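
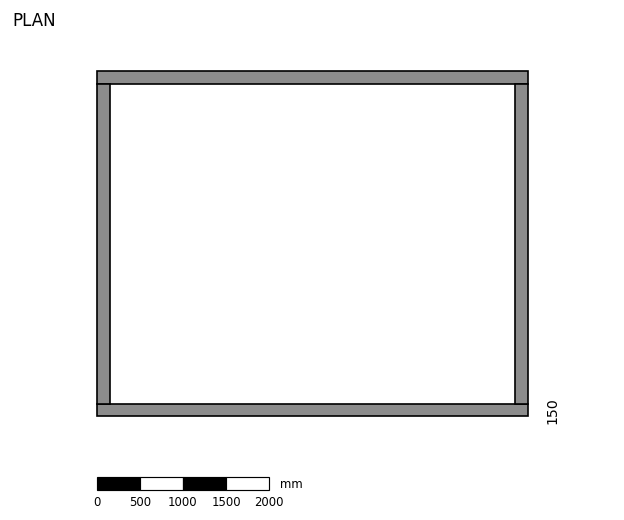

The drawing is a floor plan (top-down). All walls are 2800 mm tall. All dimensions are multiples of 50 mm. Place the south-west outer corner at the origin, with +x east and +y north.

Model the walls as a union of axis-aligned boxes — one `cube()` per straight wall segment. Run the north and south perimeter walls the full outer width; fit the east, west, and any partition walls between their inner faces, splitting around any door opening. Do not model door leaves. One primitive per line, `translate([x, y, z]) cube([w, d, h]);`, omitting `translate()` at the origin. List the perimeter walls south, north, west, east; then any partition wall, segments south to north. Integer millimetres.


cube([5000, 150, 2800]);
translate([0, 3850, 0]) cube([5000, 150, 2800]);
translate([0, 150, 0]) cube([150, 3700, 2800]);
translate([4850, 150, 0]) cube([150, 3700, 2800]);


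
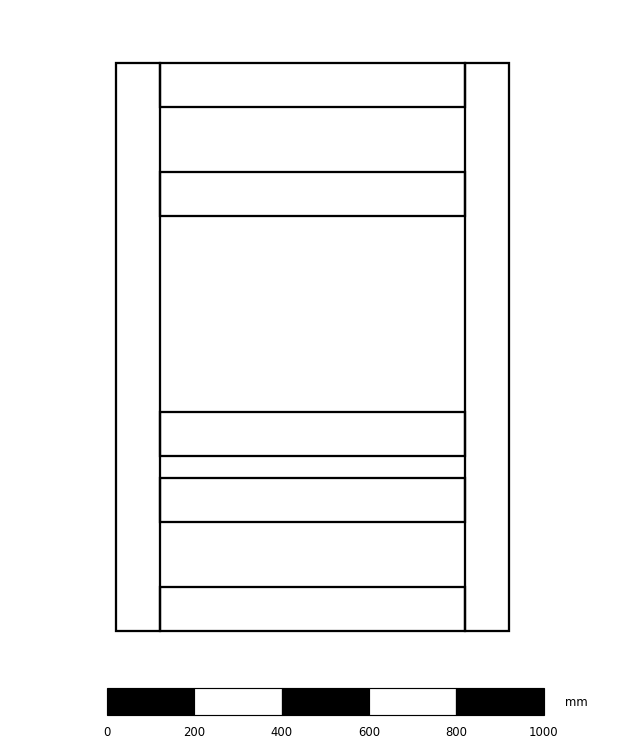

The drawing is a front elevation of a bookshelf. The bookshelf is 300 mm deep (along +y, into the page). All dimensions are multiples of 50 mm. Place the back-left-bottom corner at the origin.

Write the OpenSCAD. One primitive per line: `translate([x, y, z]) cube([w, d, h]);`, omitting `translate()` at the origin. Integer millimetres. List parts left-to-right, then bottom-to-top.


cube([100, 300, 1300]);
translate([100, 0, 0]) cube([700, 300, 100]);
translate([100, 0, 250]) cube([700, 300, 100]);
translate([100, 0, 400]) cube([700, 300, 100]);
translate([100, 0, 950]) cube([700, 300, 100]);
translate([100, 0, 1200]) cube([700, 300, 100]);
translate([800, 0, 0]) cube([100, 300, 1300]);


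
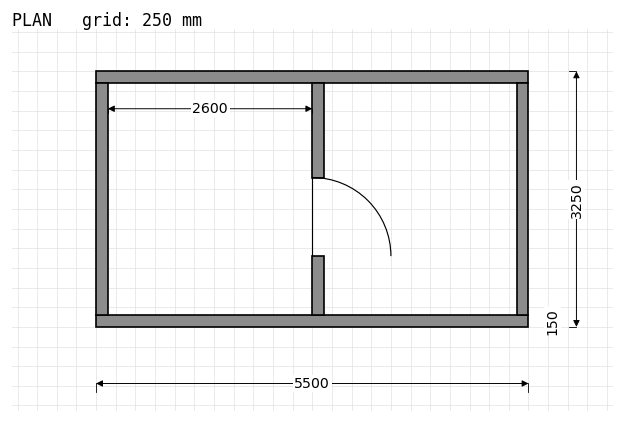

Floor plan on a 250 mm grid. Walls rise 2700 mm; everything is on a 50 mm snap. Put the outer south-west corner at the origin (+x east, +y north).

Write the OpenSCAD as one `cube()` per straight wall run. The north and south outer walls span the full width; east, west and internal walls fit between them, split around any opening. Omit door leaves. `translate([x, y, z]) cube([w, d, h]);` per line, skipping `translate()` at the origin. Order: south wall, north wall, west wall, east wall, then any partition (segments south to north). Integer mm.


cube([5500, 150, 2700]);
translate([0, 3100, 0]) cube([5500, 150, 2700]);
translate([0, 150, 0]) cube([150, 2950, 2700]);
translate([5350, 150, 0]) cube([150, 2950, 2700]);
translate([2750, 150, 0]) cube([150, 750, 2700]);
translate([2750, 1900, 0]) cube([150, 1200, 2700]);


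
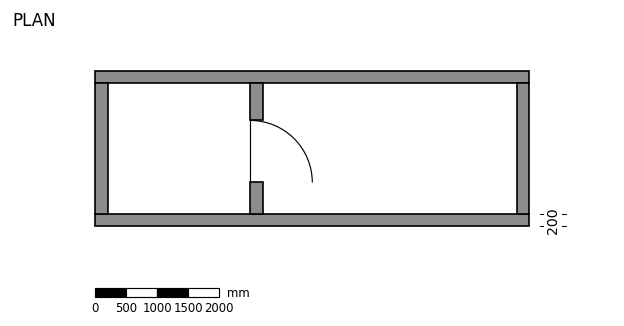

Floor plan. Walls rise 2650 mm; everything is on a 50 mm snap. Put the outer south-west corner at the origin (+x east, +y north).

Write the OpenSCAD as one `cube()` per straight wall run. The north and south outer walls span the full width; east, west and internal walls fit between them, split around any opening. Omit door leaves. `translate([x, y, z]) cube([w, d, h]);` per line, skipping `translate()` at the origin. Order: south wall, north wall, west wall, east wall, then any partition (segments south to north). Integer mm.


cube([7000, 200, 2650]);
translate([0, 2300, 0]) cube([7000, 200, 2650]);
translate([0, 200, 0]) cube([200, 2100, 2650]);
translate([6800, 200, 0]) cube([200, 2100, 2650]);
translate([2500, 200, 0]) cube([200, 500, 2650]);
translate([2500, 1700, 0]) cube([200, 600, 2650]);


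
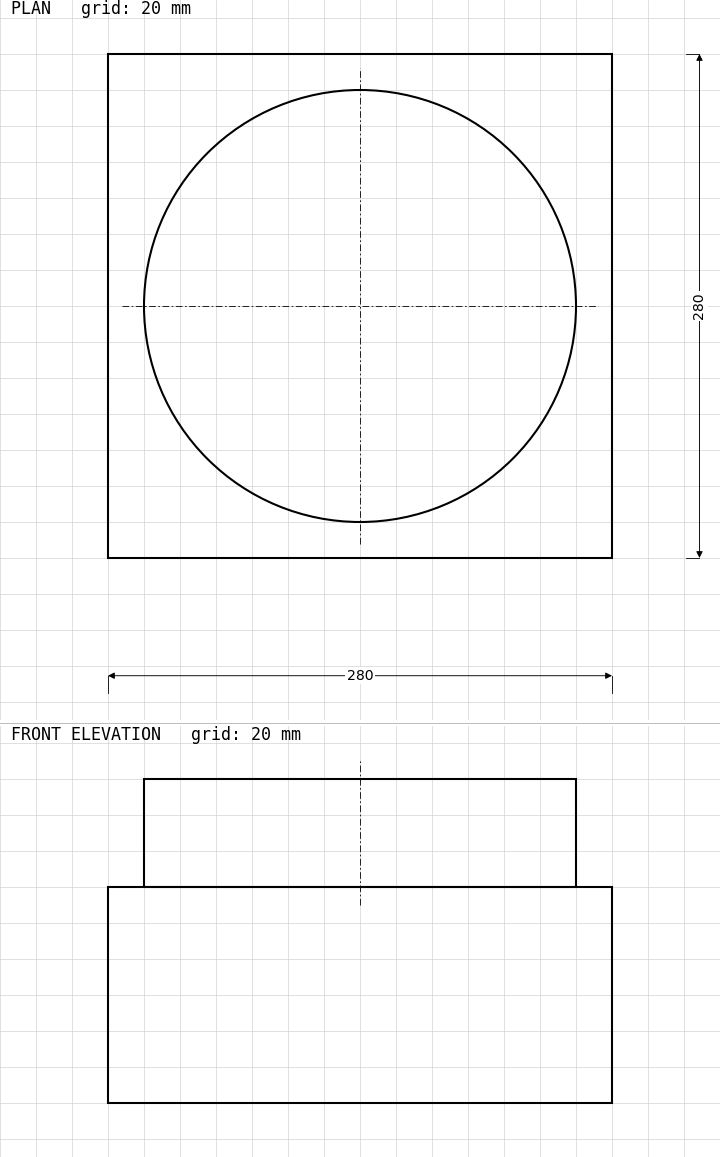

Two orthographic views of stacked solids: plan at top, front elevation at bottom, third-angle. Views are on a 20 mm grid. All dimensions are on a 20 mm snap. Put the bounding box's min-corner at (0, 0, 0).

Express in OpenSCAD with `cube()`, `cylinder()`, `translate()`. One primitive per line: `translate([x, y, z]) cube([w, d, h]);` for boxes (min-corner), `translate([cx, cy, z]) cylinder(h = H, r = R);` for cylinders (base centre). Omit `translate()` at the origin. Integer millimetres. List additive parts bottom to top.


cube([280, 280, 120]);
translate([140, 140, 120]) cylinder(h = 60, r = 120);


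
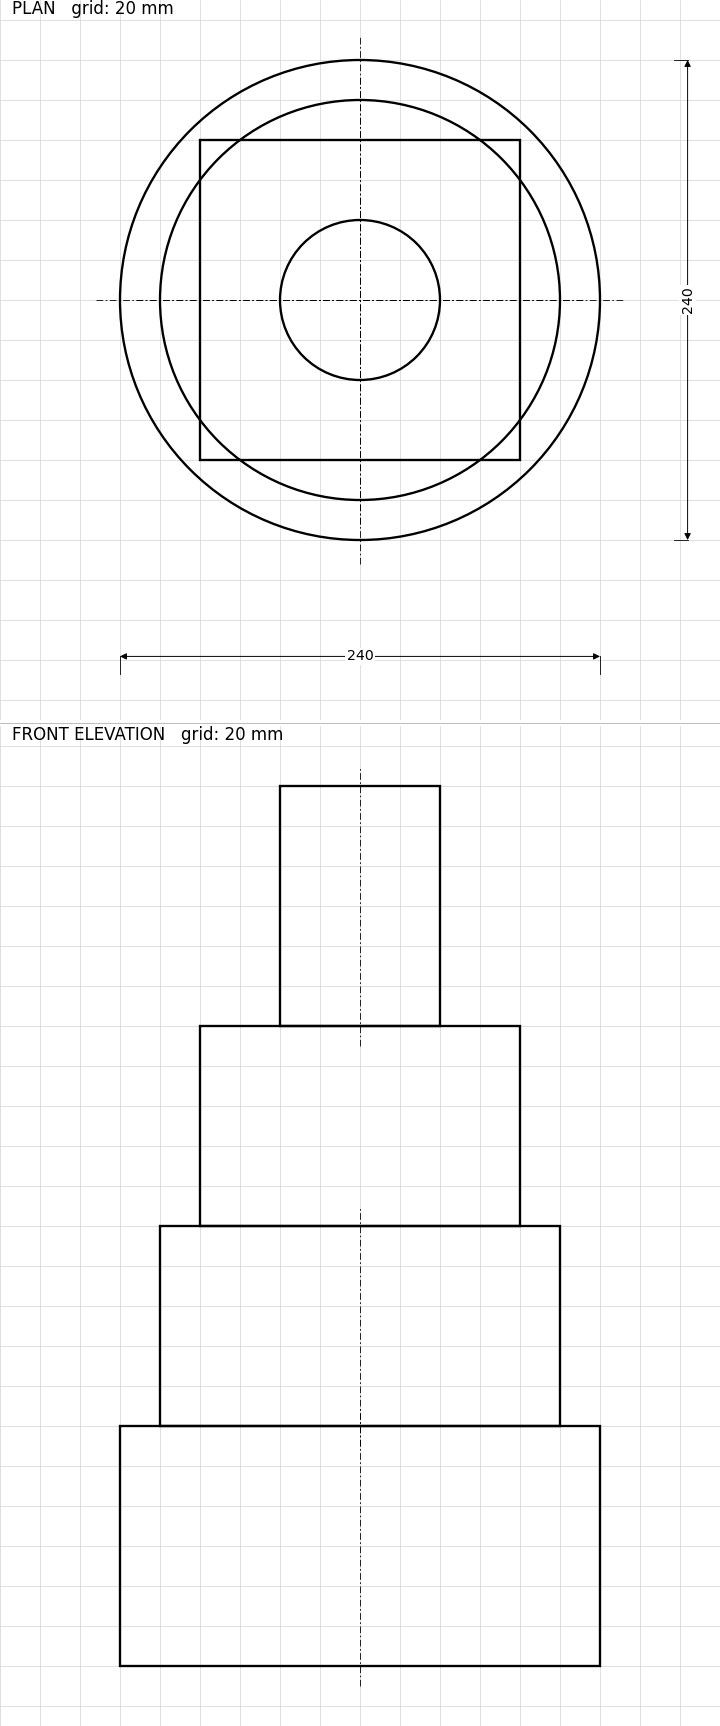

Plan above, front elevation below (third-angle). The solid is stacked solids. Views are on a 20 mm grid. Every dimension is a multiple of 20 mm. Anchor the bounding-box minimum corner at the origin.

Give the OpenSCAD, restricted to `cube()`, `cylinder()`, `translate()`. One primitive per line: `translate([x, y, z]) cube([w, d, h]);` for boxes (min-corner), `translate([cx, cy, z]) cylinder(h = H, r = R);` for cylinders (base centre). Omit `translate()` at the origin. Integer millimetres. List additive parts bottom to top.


translate([120, 120, 0]) cylinder(h = 120, r = 120);
translate([120, 120, 120]) cylinder(h = 100, r = 100);
translate([40, 40, 220]) cube([160, 160, 100]);
translate([120, 120, 320]) cylinder(h = 120, r = 40);


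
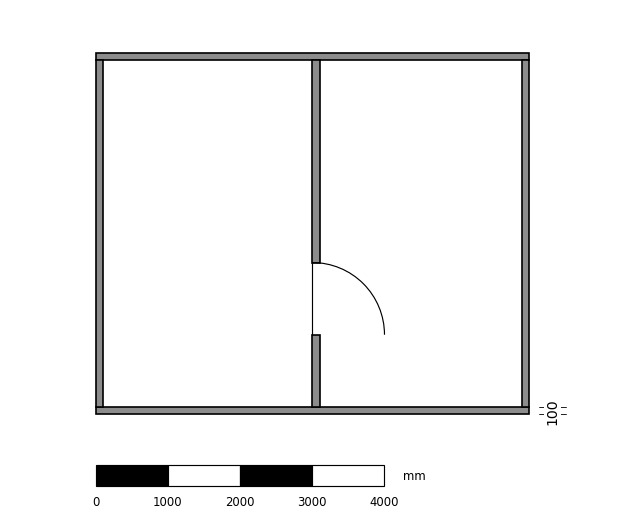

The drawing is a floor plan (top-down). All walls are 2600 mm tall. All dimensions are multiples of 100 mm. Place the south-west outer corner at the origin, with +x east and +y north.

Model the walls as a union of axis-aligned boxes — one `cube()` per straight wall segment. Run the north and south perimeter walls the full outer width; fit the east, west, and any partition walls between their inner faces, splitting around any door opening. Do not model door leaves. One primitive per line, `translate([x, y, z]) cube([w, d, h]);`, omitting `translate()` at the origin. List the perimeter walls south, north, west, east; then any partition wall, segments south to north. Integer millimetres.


cube([6000, 100, 2600]);
translate([0, 4900, 0]) cube([6000, 100, 2600]);
translate([0, 100, 0]) cube([100, 4800, 2600]);
translate([5900, 100, 0]) cube([100, 4800, 2600]);
translate([3000, 100, 0]) cube([100, 1000, 2600]);
translate([3000, 2100, 0]) cube([100, 2800, 2600]);


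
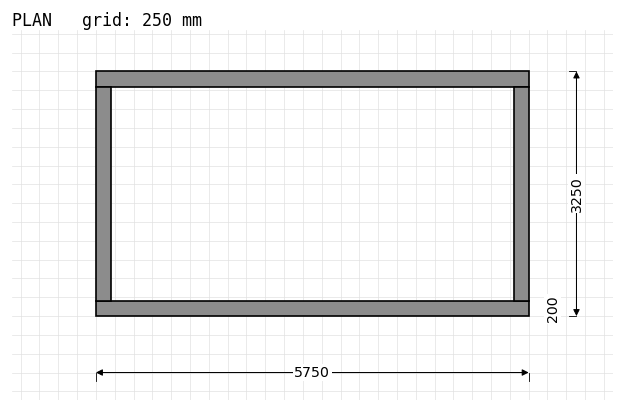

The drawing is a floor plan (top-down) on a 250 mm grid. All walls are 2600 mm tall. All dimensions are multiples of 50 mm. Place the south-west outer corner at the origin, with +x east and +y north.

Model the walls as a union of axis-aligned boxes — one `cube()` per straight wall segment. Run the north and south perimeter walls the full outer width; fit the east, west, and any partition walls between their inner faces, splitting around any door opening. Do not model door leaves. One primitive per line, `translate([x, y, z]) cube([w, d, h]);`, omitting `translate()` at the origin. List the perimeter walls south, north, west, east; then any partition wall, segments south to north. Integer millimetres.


cube([5750, 200, 2600]);
translate([0, 3050, 0]) cube([5750, 200, 2600]);
translate([0, 200, 0]) cube([200, 2850, 2600]);
translate([5550, 200, 0]) cube([200, 2850, 2600]);


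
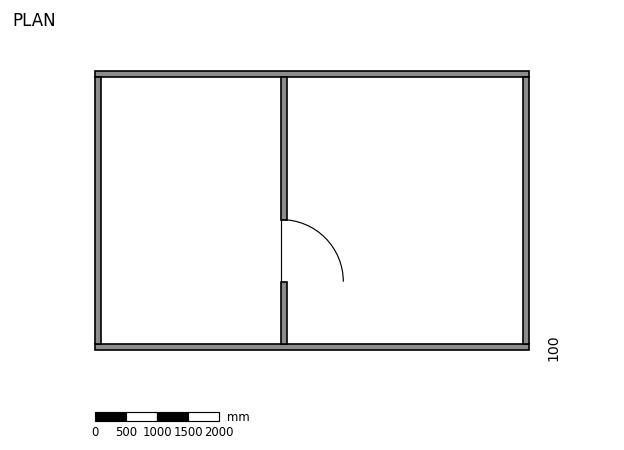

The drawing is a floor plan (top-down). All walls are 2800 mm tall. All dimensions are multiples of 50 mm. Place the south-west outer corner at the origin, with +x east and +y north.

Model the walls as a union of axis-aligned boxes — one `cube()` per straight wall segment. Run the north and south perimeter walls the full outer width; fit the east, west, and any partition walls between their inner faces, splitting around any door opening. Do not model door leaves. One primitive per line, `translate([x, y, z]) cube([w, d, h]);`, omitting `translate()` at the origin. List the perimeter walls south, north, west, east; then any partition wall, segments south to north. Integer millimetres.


cube([7000, 100, 2800]);
translate([0, 4400, 0]) cube([7000, 100, 2800]);
translate([0, 100, 0]) cube([100, 4300, 2800]);
translate([6900, 100, 0]) cube([100, 4300, 2800]);
translate([3000, 100, 0]) cube([100, 1000, 2800]);
translate([3000, 2100, 0]) cube([100, 2300, 2800]);


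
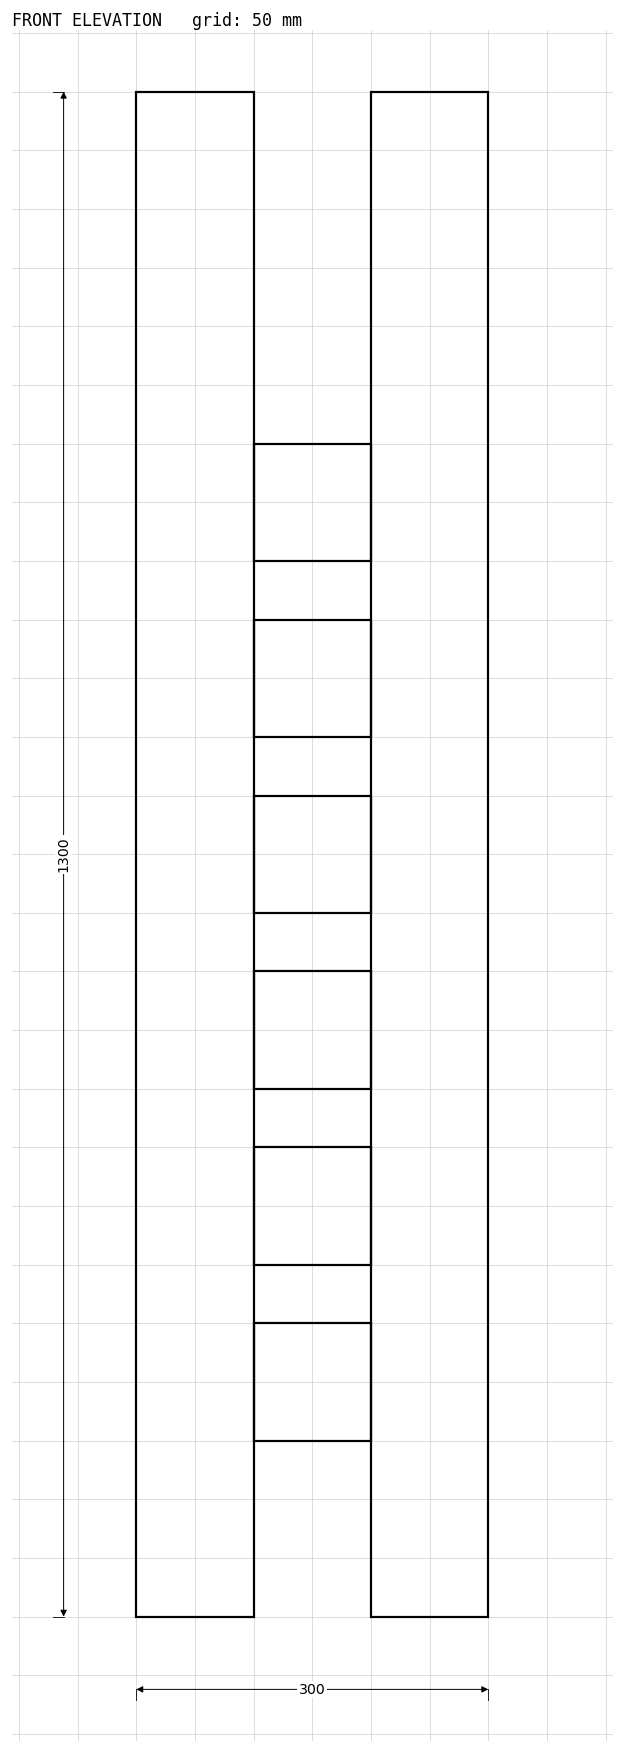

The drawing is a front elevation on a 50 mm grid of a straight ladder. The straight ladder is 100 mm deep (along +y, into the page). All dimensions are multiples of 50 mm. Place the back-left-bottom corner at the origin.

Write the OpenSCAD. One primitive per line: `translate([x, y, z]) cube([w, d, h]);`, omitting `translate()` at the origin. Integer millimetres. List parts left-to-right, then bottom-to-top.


cube([100, 100, 1300]);
translate([100, 0, 150]) cube([100, 100, 100]);
translate([100, 0, 300]) cube([100, 100, 100]);
translate([100, 0, 450]) cube([100, 100, 100]);
translate([100, 0, 600]) cube([100, 100, 100]);
translate([100, 0, 750]) cube([100, 100, 100]);
translate([100, 0, 900]) cube([100, 100, 100]);
translate([200, 0, 0]) cube([100, 100, 1300]);


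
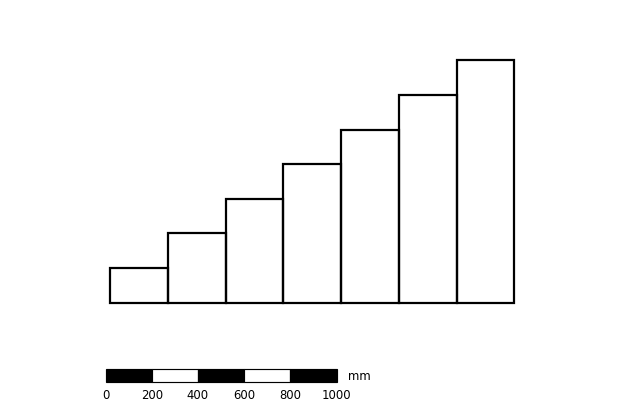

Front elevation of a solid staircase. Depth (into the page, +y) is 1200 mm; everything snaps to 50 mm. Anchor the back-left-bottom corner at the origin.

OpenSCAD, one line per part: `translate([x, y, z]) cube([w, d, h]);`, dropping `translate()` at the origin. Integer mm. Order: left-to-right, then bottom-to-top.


cube([250, 1200, 150]);
translate([250, 0, 0]) cube([250, 1200, 300]);
translate([500, 0, 0]) cube([250, 1200, 450]);
translate([750, 0, 0]) cube([250, 1200, 600]);
translate([1000, 0, 0]) cube([250, 1200, 750]);
translate([1250, 0, 0]) cube([250, 1200, 900]);
translate([1500, 0, 0]) cube([250, 1200, 1050]);


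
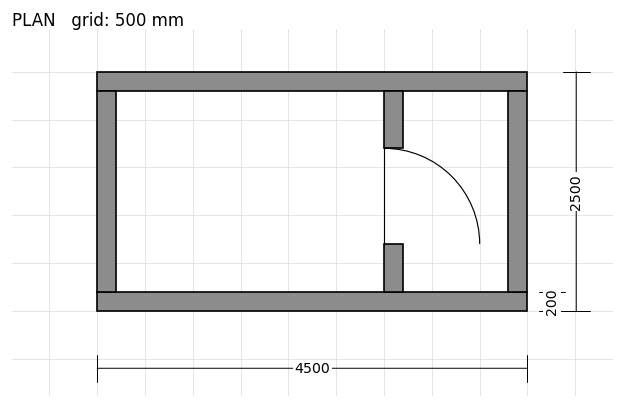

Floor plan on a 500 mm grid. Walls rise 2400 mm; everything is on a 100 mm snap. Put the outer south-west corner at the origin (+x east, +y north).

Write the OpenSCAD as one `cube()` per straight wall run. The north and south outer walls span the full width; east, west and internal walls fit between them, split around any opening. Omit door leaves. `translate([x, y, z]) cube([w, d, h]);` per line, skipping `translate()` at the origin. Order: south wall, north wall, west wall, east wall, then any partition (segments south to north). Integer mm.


cube([4500, 200, 2400]);
translate([0, 2300, 0]) cube([4500, 200, 2400]);
translate([0, 200, 0]) cube([200, 2100, 2400]);
translate([4300, 200, 0]) cube([200, 2100, 2400]);
translate([3000, 200, 0]) cube([200, 500, 2400]);
translate([3000, 1700, 0]) cube([200, 600, 2400]);


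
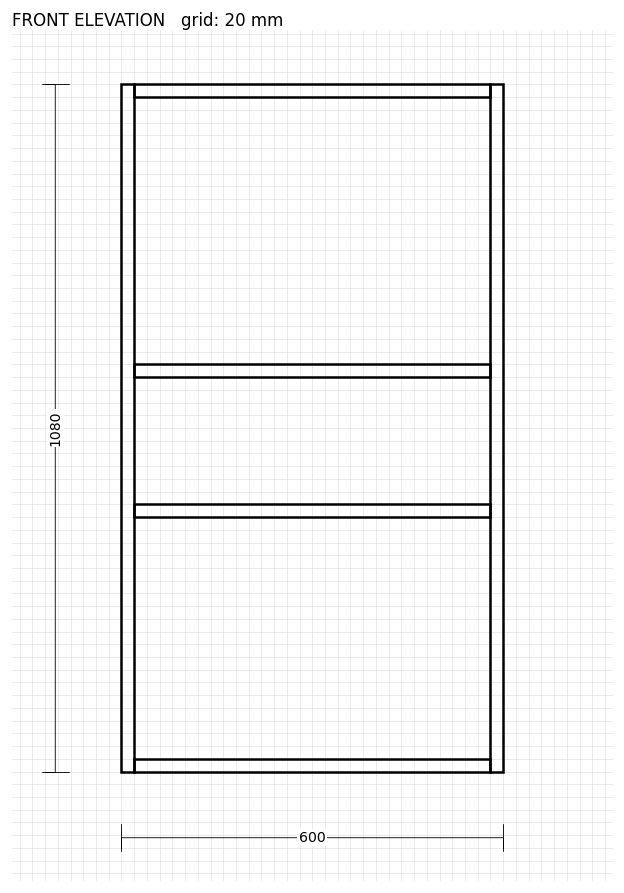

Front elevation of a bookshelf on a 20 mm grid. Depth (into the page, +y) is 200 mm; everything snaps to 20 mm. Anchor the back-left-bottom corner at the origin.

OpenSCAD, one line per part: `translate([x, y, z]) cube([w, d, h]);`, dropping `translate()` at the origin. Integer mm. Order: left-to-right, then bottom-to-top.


cube([20, 200, 1080]);
translate([20, 0, 0]) cube([560, 200, 20]);
translate([20, 0, 400]) cube([560, 200, 20]);
translate([20, 0, 620]) cube([560, 200, 20]);
translate([20, 0, 1060]) cube([560, 200, 20]);
translate([580, 0, 0]) cube([20, 200, 1080]);


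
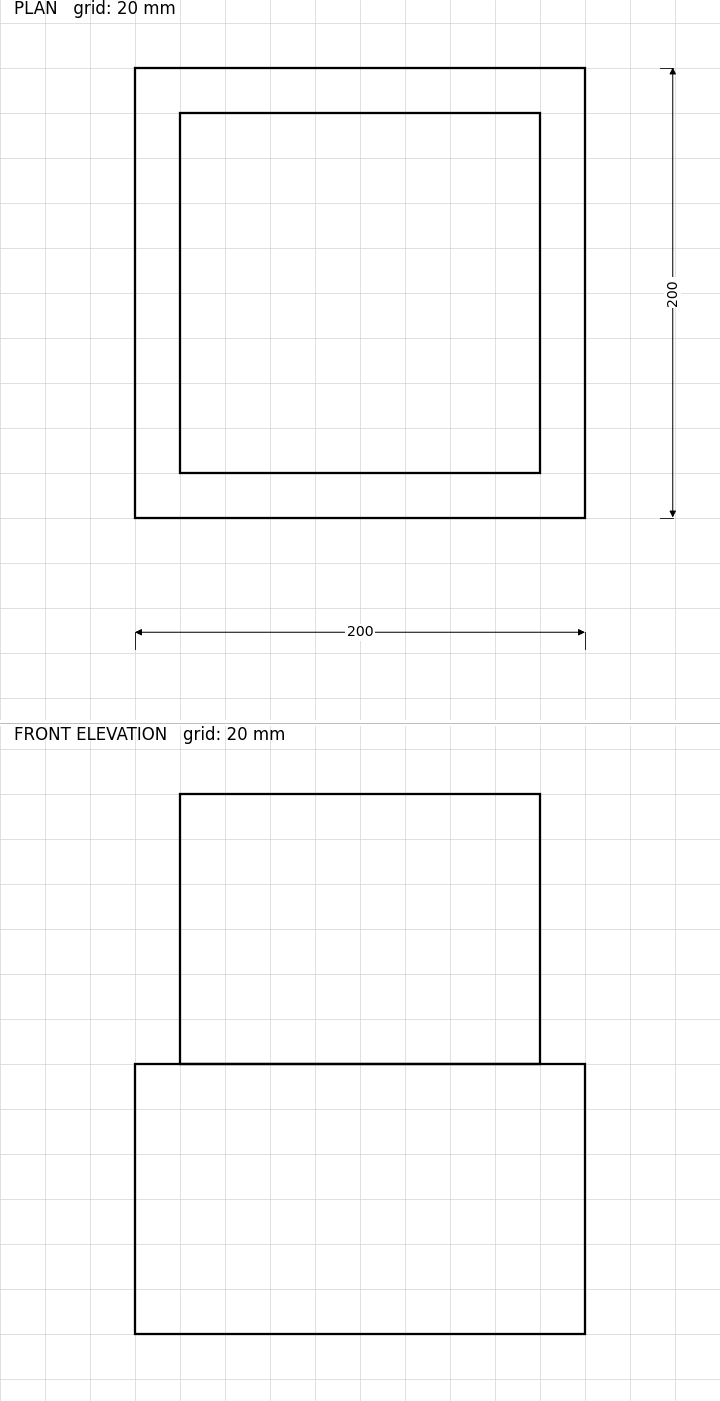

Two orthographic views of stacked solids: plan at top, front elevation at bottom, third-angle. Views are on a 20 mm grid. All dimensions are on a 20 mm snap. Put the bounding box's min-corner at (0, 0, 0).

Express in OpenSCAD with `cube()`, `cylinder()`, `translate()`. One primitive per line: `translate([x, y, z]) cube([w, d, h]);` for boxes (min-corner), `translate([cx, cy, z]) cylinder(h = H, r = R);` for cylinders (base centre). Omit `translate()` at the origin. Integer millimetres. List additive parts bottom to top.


cube([200, 200, 120]);
translate([20, 20, 120]) cube([160, 160, 120]);


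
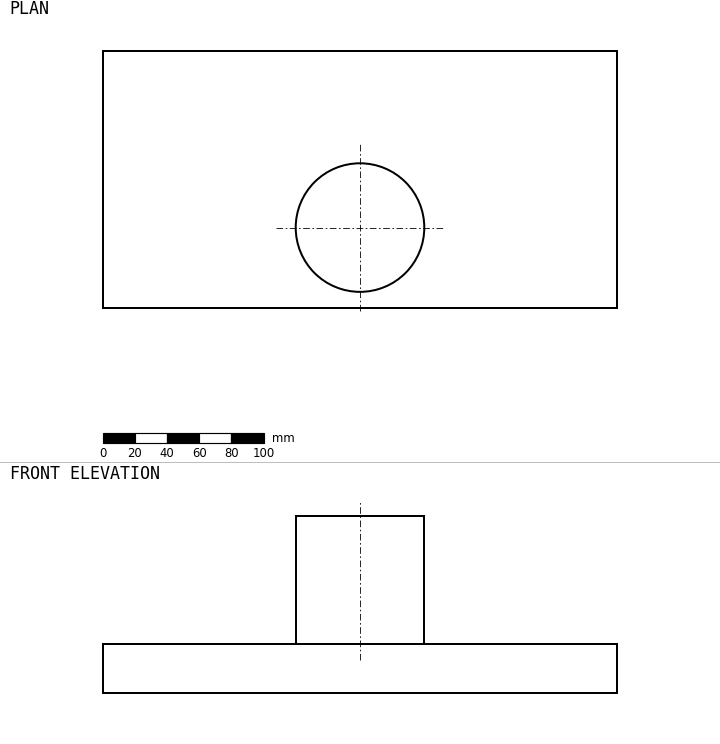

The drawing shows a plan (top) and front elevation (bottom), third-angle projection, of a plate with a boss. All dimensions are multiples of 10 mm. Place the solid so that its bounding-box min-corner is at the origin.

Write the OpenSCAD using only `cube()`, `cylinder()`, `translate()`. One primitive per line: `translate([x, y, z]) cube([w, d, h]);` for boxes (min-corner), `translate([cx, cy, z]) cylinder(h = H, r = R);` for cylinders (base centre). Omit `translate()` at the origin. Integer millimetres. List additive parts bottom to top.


cube([320, 160, 30]);
translate([160, 50, 30]) cylinder(h = 80, r = 40);


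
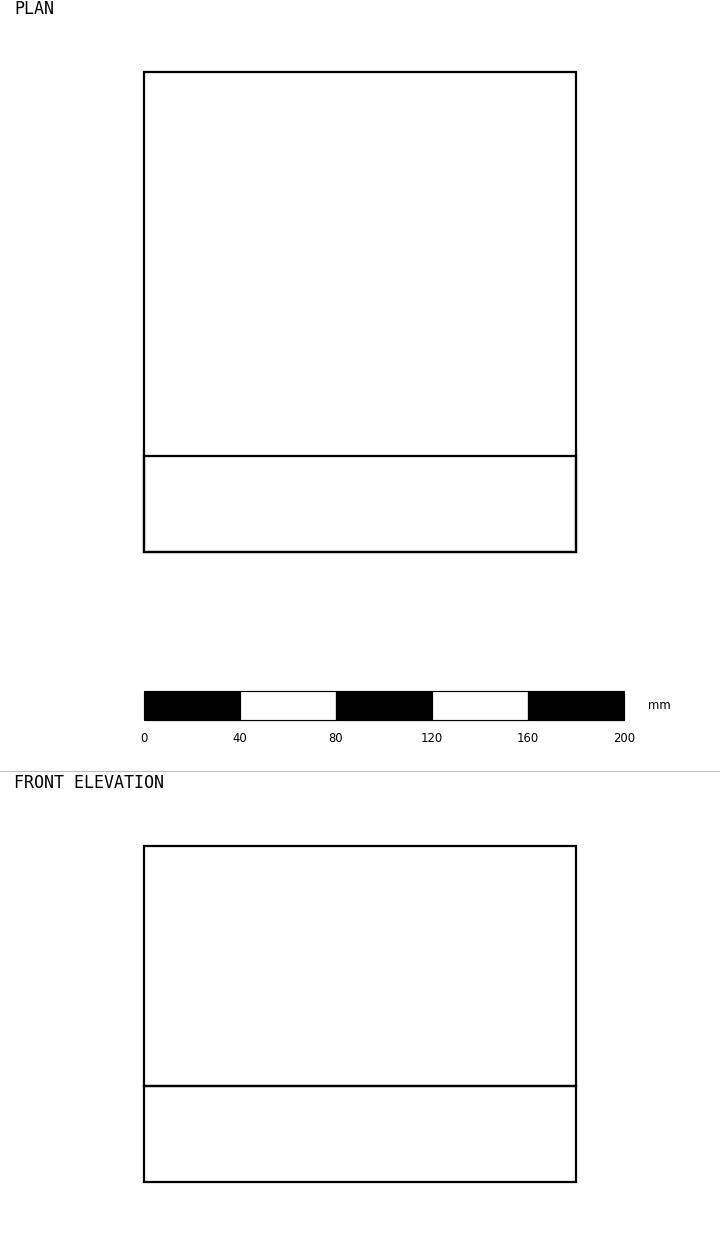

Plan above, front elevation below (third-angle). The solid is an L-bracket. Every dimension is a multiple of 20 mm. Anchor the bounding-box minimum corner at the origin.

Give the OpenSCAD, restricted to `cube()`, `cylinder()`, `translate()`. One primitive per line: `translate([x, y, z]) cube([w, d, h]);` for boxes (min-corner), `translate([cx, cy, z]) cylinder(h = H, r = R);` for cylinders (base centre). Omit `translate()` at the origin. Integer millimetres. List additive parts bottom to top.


cube([180, 200, 40]);
translate([0, 0, 40]) cube([180, 40, 100]);


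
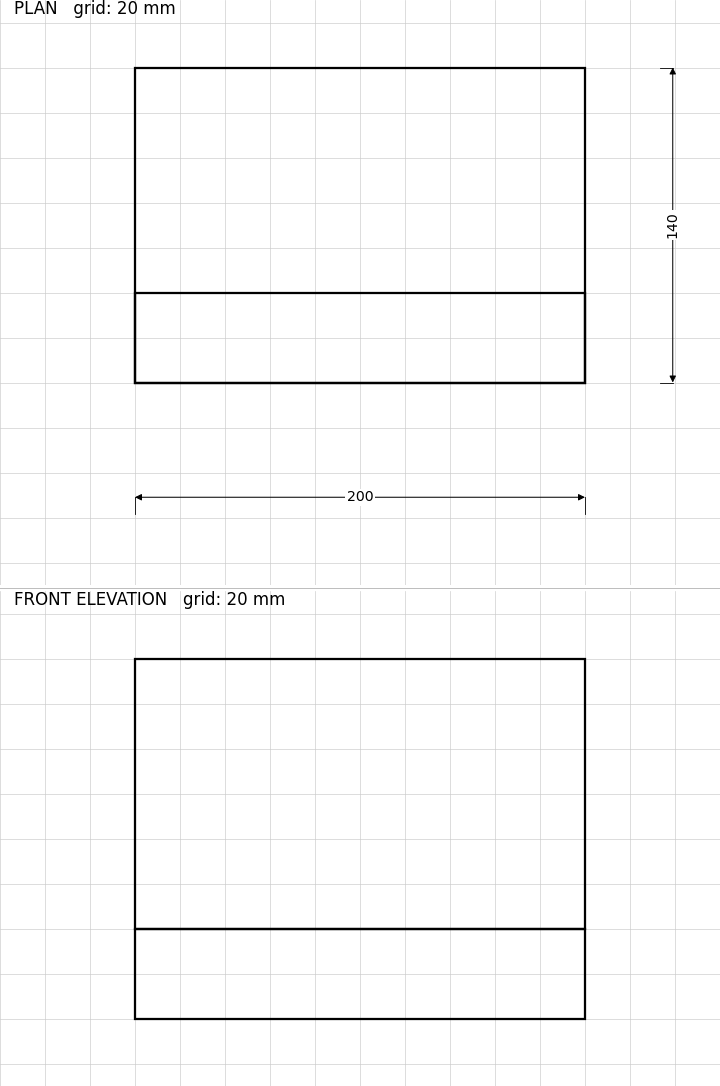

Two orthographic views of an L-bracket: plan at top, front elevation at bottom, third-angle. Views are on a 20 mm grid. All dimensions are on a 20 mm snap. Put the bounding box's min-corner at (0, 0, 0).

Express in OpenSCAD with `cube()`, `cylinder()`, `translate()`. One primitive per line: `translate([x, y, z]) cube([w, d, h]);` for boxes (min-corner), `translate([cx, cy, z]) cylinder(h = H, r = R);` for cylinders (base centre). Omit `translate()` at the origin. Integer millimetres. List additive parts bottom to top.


cube([200, 140, 40]);
translate([0, 0, 40]) cube([200, 40, 120]);


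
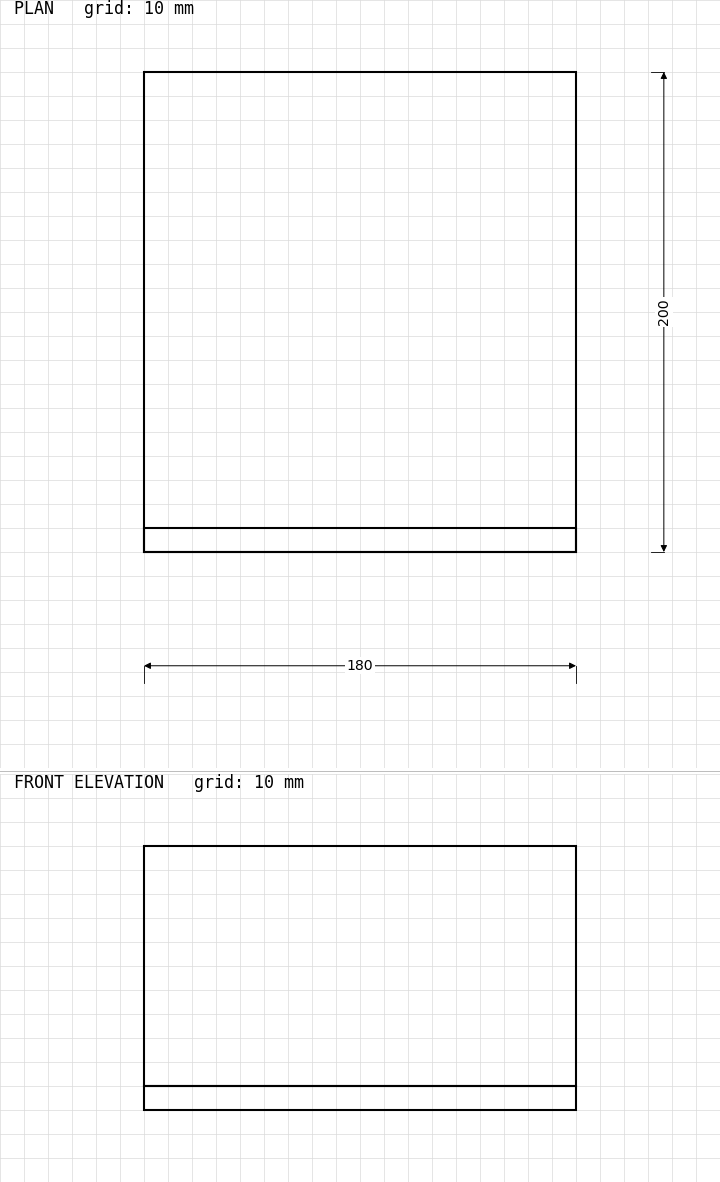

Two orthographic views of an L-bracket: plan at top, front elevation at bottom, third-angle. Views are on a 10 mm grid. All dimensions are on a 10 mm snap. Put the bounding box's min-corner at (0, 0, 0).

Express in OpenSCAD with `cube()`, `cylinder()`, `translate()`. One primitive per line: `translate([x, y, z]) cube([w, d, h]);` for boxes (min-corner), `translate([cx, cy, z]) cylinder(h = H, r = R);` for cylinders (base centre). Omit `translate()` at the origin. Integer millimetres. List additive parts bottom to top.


cube([180, 200, 10]);
translate([0, 0, 10]) cube([180, 10, 100]);


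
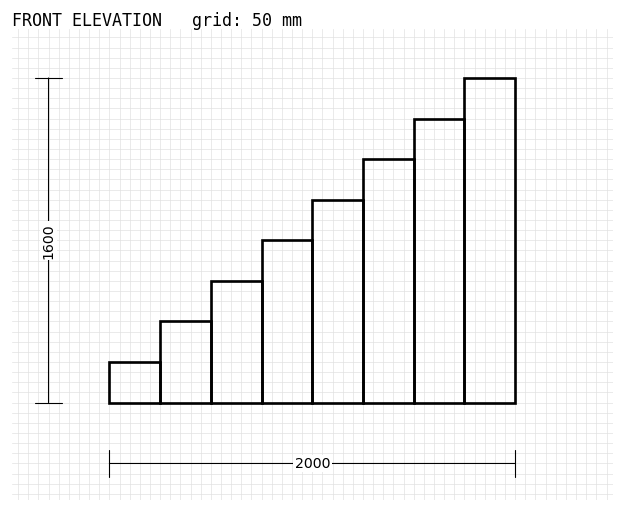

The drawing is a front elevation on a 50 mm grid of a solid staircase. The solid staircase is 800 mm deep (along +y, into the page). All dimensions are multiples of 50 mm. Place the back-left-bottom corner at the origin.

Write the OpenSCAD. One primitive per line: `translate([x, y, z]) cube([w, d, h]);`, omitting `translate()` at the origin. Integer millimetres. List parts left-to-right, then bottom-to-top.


cube([250, 800, 200]);
translate([250, 0, 0]) cube([250, 800, 400]);
translate([500, 0, 0]) cube([250, 800, 600]);
translate([750, 0, 0]) cube([250, 800, 800]);
translate([1000, 0, 0]) cube([250, 800, 1000]);
translate([1250, 0, 0]) cube([250, 800, 1200]);
translate([1500, 0, 0]) cube([250, 800, 1400]);
translate([1750, 0, 0]) cube([250, 800, 1600]);


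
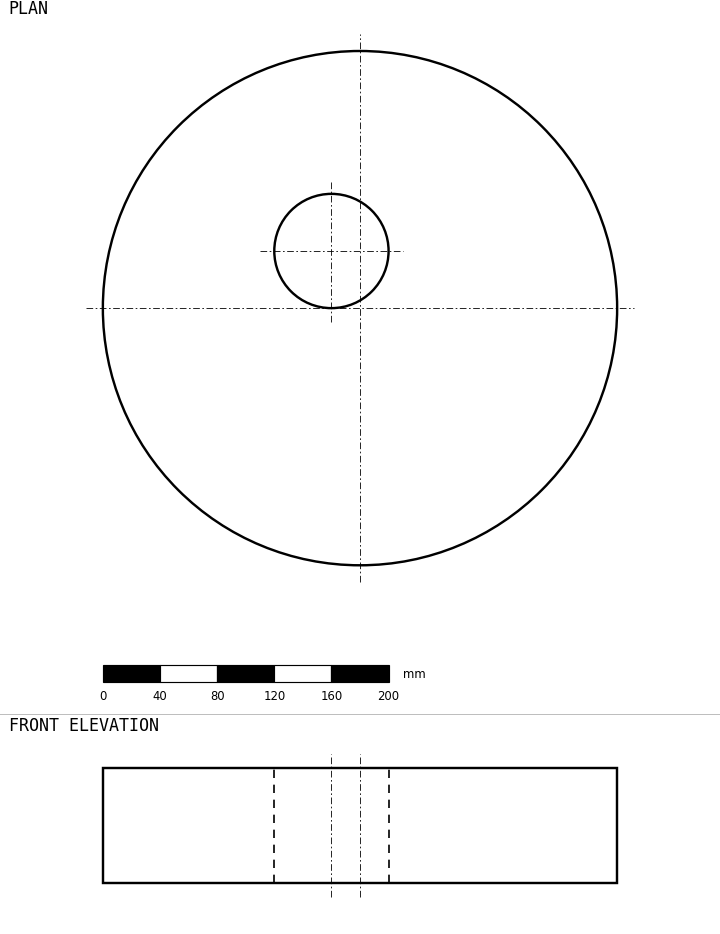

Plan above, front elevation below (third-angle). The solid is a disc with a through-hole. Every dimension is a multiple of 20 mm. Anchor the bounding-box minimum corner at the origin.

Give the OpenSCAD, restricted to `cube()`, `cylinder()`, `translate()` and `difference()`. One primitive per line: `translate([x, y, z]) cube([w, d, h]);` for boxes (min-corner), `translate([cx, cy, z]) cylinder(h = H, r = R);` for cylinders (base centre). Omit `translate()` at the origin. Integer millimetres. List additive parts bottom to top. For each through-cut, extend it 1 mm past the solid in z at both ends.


difference() {
  translate([180, 180, 0]) cylinder(h = 80, r = 180);
  translate([160, 220, -1]) cylinder(h = 82, r = 40);
}


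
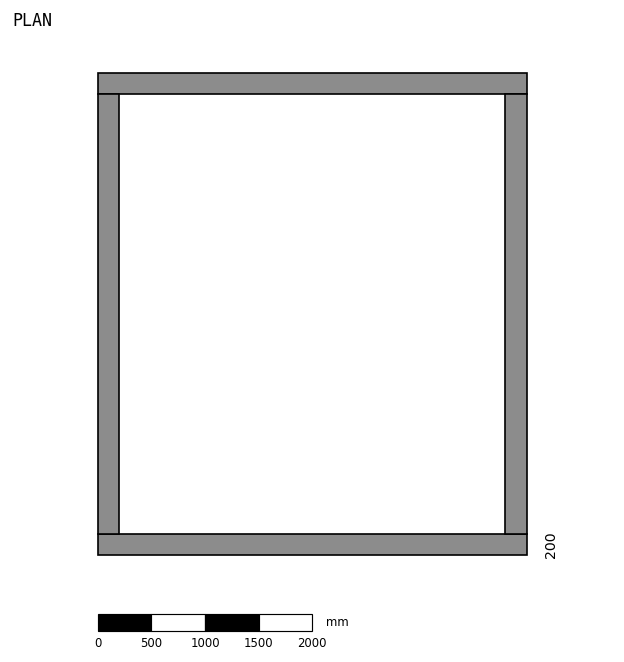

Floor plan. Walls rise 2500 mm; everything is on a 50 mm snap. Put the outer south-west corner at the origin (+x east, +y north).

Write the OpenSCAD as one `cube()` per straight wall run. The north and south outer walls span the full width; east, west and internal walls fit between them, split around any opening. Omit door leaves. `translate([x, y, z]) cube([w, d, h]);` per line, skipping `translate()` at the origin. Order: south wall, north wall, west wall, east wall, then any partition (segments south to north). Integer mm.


cube([4000, 200, 2500]);
translate([0, 4300, 0]) cube([4000, 200, 2500]);
translate([0, 200, 0]) cube([200, 4100, 2500]);
translate([3800, 200, 0]) cube([200, 4100, 2500]);


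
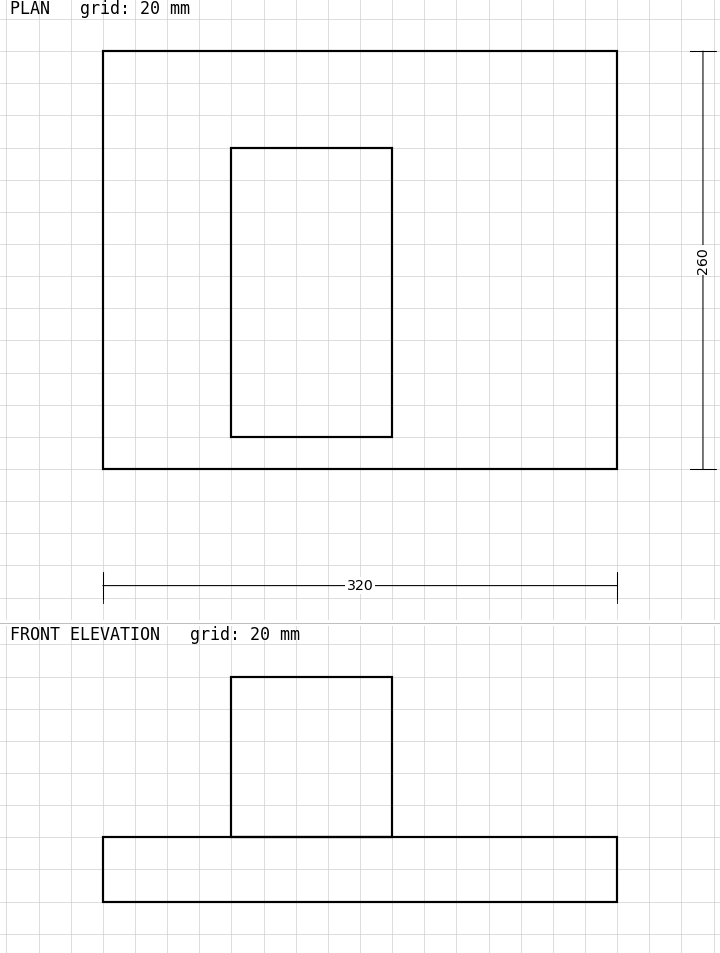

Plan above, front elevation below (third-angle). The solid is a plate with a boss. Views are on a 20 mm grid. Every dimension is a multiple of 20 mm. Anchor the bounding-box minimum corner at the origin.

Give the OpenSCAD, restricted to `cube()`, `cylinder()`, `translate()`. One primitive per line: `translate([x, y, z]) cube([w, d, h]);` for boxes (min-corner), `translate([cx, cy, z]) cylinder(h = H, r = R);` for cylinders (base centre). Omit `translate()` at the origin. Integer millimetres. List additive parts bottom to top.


cube([320, 260, 40]);
translate([80, 20, 40]) cube([100, 180, 100]);


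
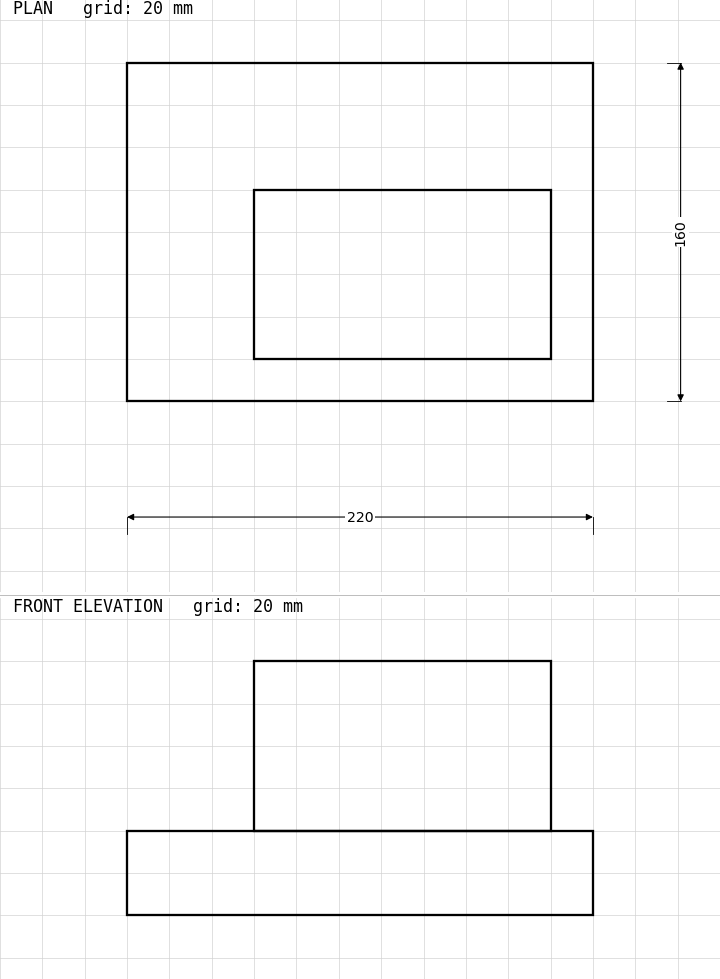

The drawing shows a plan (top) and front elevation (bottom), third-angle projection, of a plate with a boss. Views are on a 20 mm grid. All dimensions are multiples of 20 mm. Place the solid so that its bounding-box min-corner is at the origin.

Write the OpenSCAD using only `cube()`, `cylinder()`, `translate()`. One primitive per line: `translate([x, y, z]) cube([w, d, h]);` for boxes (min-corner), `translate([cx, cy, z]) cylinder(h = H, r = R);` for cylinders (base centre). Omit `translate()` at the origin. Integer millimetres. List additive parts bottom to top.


cube([220, 160, 40]);
translate([60, 20, 40]) cube([140, 80, 80]);


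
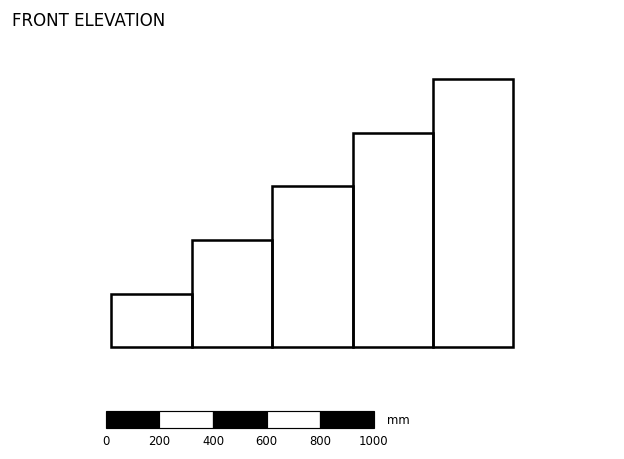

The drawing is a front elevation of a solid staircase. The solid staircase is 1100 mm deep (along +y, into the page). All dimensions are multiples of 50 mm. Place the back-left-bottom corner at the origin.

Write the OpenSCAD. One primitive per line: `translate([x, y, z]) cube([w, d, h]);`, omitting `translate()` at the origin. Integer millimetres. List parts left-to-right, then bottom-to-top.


cube([300, 1100, 200]);
translate([300, 0, 0]) cube([300, 1100, 400]);
translate([600, 0, 0]) cube([300, 1100, 600]);
translate([900, 0, 0]) cube([300, 1100, 800]);
translate([1200, 0, 0]) cube([300, 1100, 1000]);


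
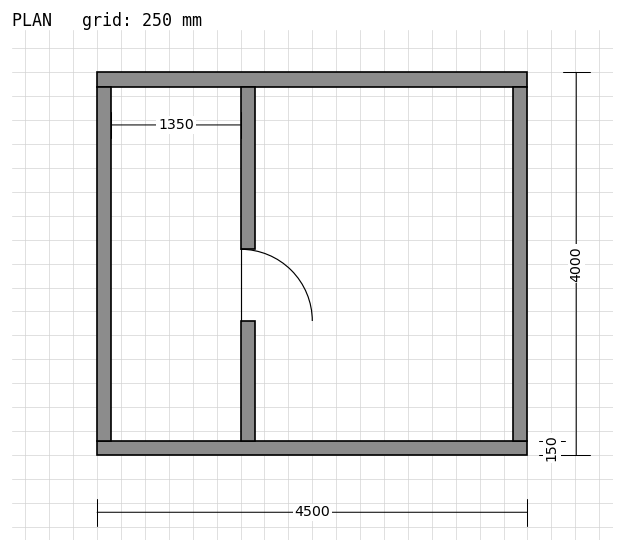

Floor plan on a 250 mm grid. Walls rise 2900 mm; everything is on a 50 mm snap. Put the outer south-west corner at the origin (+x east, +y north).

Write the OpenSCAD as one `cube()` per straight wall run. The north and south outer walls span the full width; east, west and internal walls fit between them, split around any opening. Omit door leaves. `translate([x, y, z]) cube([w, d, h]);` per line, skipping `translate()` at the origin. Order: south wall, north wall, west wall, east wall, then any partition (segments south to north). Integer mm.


cube([4500, 150, 2900]);
translate([0, 3850, 0]) cube([4500, 150, 2900]);
translate([0, 150, 0]) cube([150, 3700, 2900]);
translate([4350, 150, 0]) cube([150, 3700, 2900]);
translate([1500, 150, 0]) cube([150, 1250, 2900]);
translate([1500, 2150, 0]) cube([150, 1700, 2900]);


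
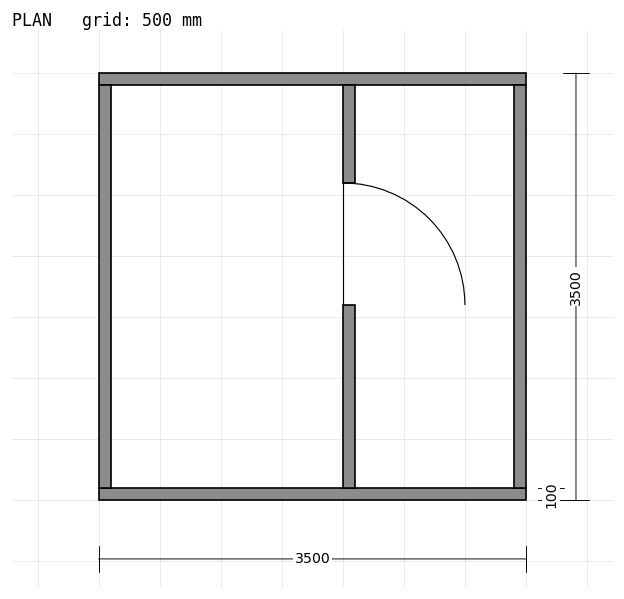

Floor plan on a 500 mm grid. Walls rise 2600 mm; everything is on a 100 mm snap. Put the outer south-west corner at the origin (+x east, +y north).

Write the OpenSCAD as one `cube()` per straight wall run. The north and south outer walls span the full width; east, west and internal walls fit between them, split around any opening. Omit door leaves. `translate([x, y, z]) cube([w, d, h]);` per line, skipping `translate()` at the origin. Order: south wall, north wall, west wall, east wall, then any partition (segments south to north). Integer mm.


cube([3500, 100, 2600]);
translate([0, 3400, 0]) cube([3500, 100, 2600]);
translate([0, 100, 0]) cube([100, 3300, 2600]);
translate([3400, 100, 0]) cube([100, 3300, 2600]);
translate([2000, 100, 0]) cube([100, 1500, 2600]);
translate([2000, 2600, 0]) cube([100, 800, 2600]);


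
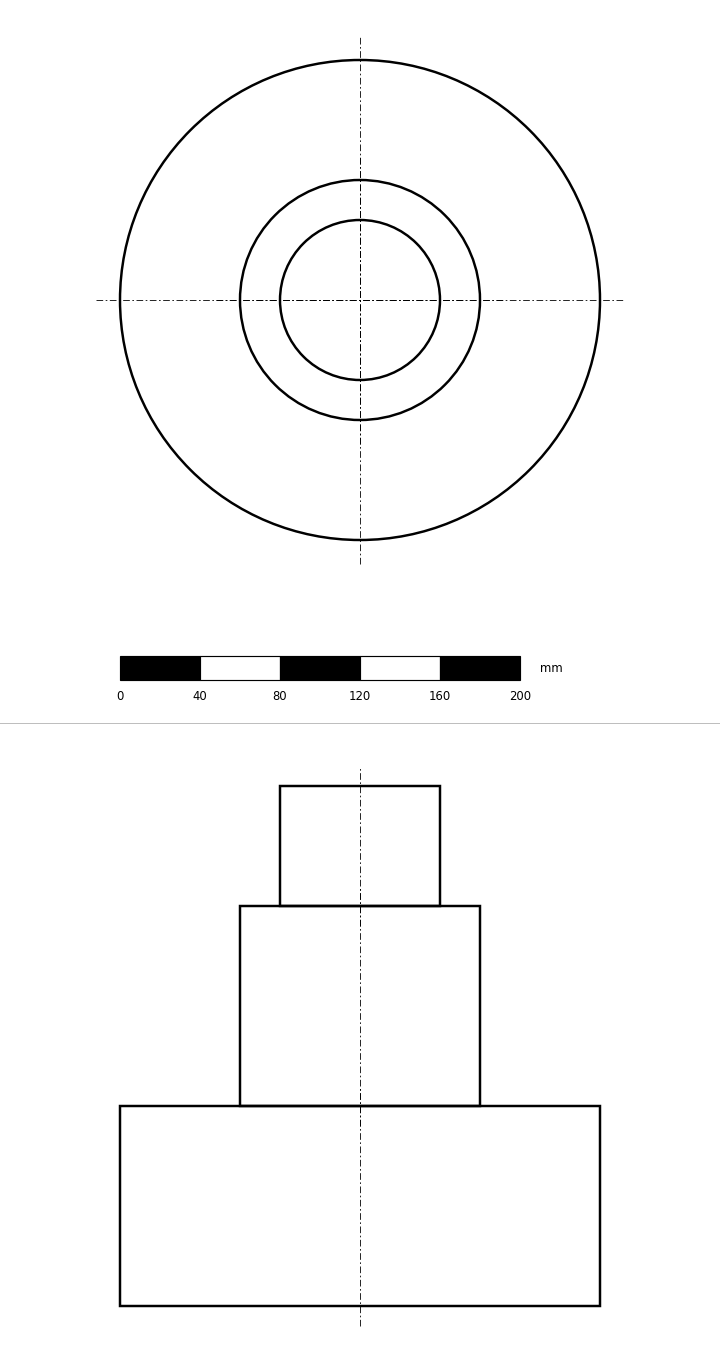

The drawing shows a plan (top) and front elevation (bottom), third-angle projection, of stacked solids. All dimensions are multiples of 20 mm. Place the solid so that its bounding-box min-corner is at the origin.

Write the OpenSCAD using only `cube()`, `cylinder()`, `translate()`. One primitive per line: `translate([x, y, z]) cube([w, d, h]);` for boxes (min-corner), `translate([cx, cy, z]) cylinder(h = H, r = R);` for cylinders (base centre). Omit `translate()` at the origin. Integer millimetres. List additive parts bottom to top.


translate([120, 120, 0]) cylinder(h = 100, r = 120);
translate([120, 120, 100]) cylinder(h = 100, r = 60);
translate([120, 120, 200]) cylinder(h = 60, r = 40);


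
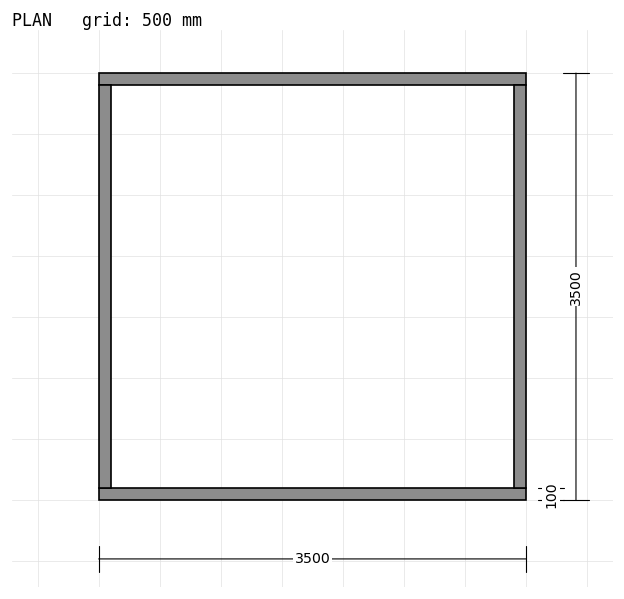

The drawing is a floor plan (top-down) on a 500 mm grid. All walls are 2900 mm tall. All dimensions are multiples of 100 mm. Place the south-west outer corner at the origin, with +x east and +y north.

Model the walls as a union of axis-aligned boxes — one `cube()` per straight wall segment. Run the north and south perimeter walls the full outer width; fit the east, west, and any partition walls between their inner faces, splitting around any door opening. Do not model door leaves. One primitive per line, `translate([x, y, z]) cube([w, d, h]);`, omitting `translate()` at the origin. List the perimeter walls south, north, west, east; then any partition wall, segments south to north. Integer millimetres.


cube([3500, 100, 2900]);
translate([0, 3400, 0]) cube([3500, 100, 2900]);
translate([0, 100, 0]) cube([100, 3300, 2900]);
translate([3400, 100, 0]) cube([100, 3300, 2900]);


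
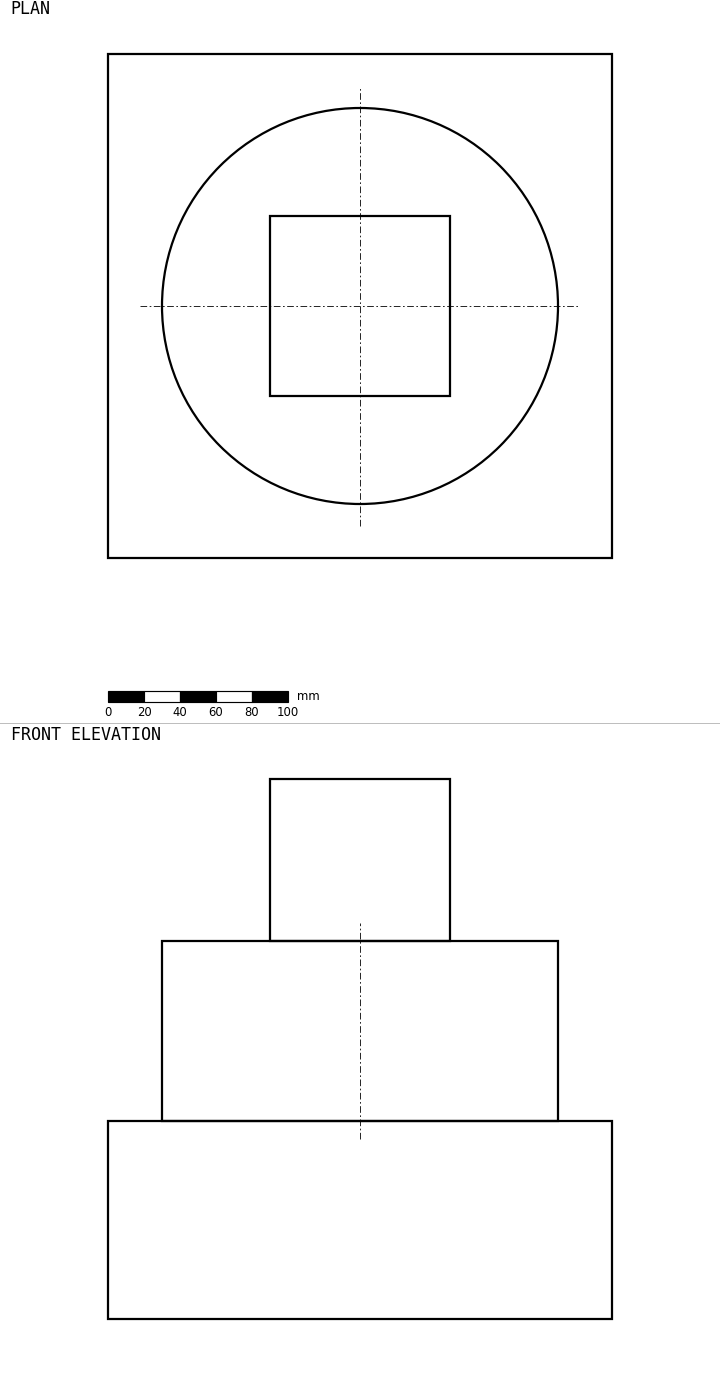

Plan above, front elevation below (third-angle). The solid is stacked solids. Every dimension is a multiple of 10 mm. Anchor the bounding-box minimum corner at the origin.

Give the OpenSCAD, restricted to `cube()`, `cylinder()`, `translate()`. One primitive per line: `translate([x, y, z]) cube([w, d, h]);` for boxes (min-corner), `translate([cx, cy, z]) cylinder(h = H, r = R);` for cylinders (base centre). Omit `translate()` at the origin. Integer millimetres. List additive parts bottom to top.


cube([280, 280, 110]);
translate([140, 140, 110]) cylinder(h = 100, r = 110);
translate([90, 90, 210]) cube([100, 100, 90]);


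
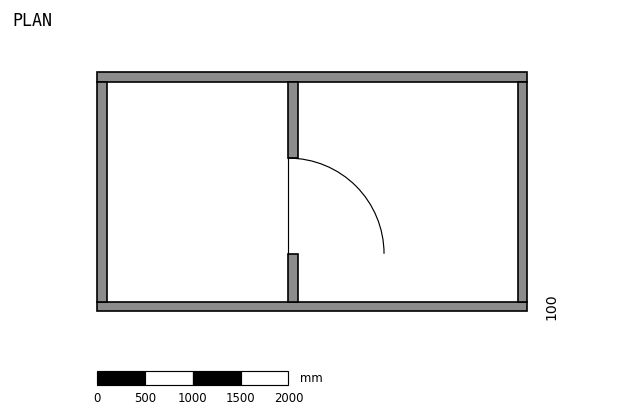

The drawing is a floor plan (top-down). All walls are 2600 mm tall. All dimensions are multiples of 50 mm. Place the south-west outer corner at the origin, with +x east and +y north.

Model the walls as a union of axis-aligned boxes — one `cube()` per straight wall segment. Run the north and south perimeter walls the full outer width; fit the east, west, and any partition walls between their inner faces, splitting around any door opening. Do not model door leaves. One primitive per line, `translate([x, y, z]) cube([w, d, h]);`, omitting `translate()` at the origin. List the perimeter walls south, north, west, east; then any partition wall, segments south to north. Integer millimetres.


cube([4500, 100, 2600]);
translate([0, 2400, 0]) cube([4500, 100, 2600]);
translate([0, 100, 0]) cube([100, 2300, 2600]);
translate([4400, 100, 0]) cube([100, 2300, 2600]);
translate([2000, 100, 0]) cube([100, 500, 2600]);
translate([2000, 1600, 0]) cube([100, 800, 2600]);


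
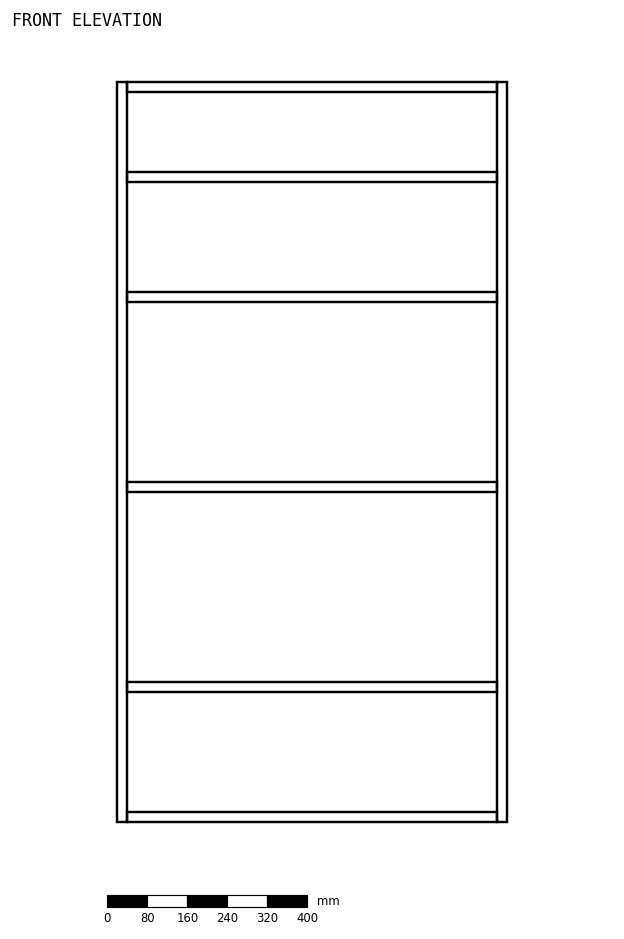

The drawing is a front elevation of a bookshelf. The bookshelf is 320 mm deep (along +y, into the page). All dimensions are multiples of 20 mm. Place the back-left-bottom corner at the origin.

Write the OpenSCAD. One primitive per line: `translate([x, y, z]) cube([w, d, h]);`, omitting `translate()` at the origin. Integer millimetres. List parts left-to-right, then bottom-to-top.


cube([20, 320, 1480]);
translate([20, 0, 0]) cube([740, 320, 20]);
translate([20, 0, 260]) cube([740, 320, 20]);
translate([20, 0, 660]) cube([740, 320, 20]);
translate([20, 0, 1040]) cube([740, 320, 20]);
translate([20, 0, 1280]) cube([740, 320, 20]);
translate([20, 0, 1460]) cube([740, 320, 20]);
translate([760, 0, 0]) cube([20, 320, 1480]);


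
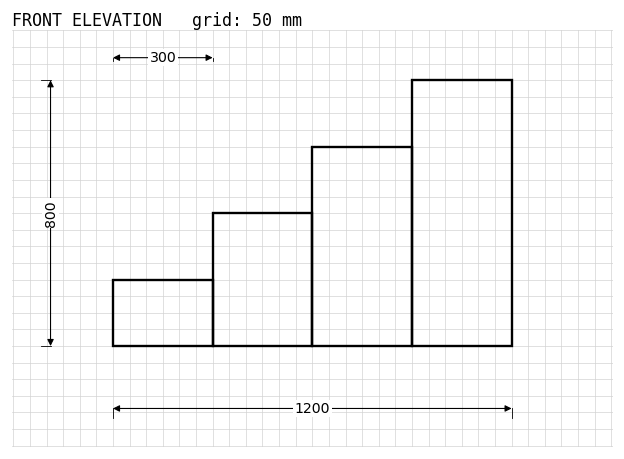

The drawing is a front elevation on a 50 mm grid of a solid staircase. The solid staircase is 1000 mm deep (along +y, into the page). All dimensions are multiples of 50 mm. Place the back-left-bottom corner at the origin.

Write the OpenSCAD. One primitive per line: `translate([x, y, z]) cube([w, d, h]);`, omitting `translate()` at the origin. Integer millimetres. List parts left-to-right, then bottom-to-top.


cube([300, 1000, 200]);
translate([300, 0, 0]) cube([300, 1000, 400]);
translate([600, 0, 0]) cube([300, 1000, 600]);
translate([900, 0, 0]) cube([300, 1000, 800]);


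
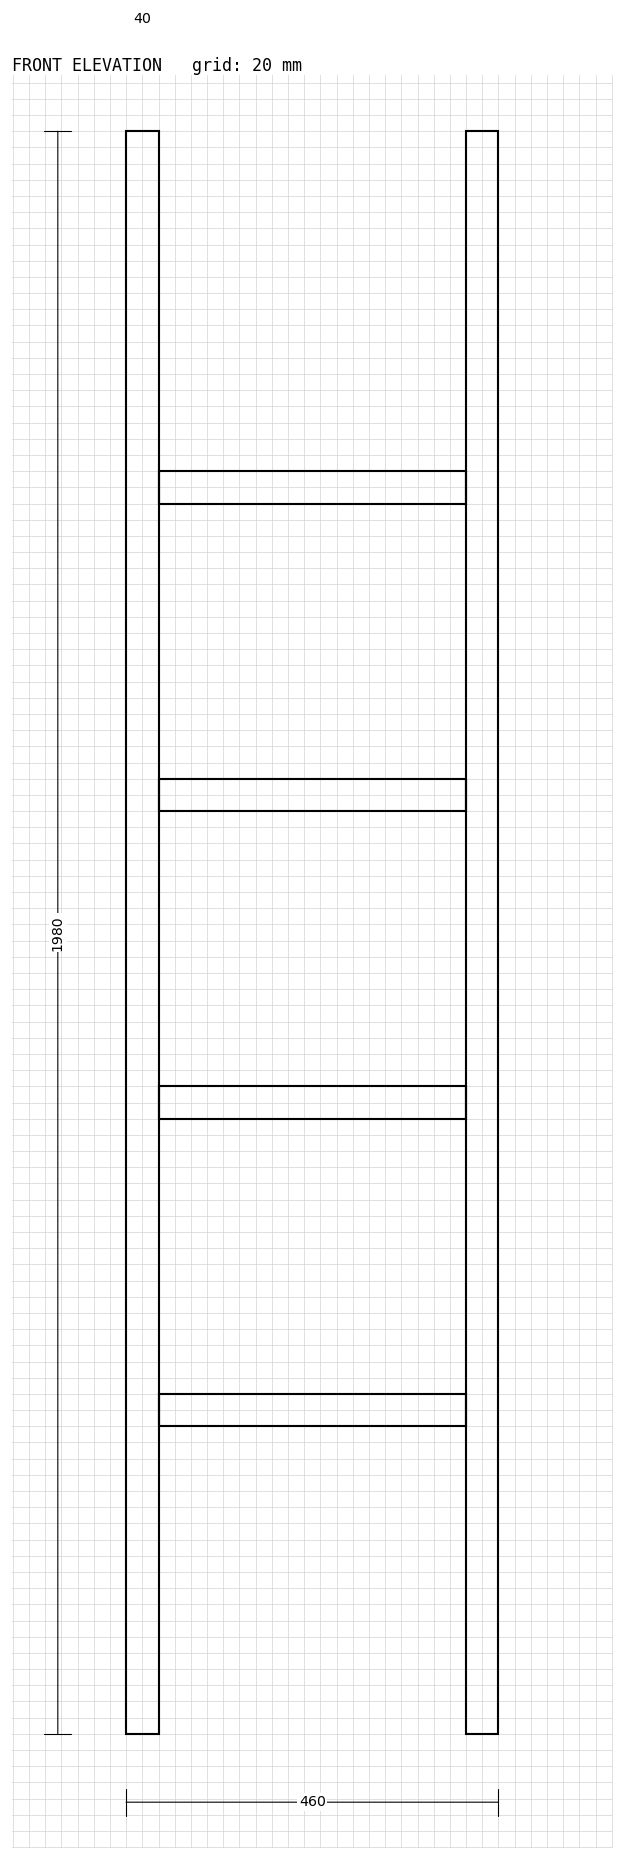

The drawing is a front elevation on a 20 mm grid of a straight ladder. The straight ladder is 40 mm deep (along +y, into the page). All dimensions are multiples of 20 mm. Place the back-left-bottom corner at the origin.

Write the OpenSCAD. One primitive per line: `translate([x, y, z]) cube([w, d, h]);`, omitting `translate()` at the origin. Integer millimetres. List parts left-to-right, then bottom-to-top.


cube([40, 40, 1980]);
translate([40, 0, 380]) cube([380, 40, 40]);
translate([40, 0, 760]) cube([380, 40, 40]);
translate([40, 0, 1140]) cube([380, 40, 40]);
translate([40, 0, 1520]) cube([380, 40, 40]);
translate([420, 0, 0]) cube([40, 40, 1980]);


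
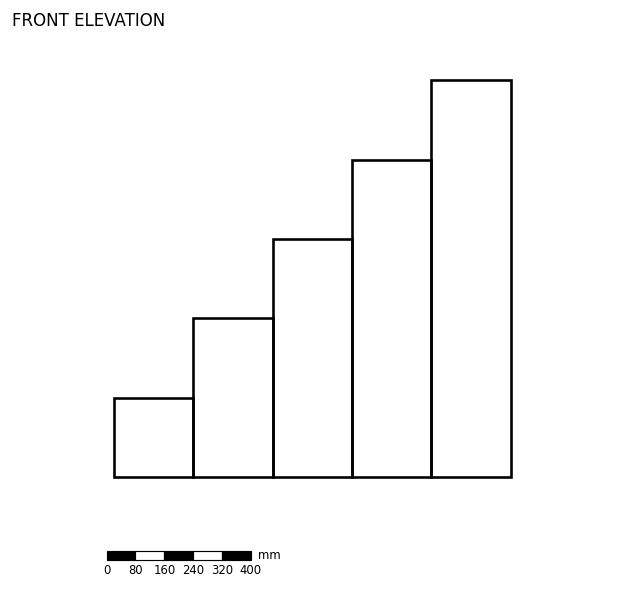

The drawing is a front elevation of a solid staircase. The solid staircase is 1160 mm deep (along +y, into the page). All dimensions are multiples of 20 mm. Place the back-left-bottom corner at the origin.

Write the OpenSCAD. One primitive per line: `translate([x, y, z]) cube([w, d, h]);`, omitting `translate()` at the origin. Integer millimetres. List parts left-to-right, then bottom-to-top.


cube([220, 1160, 220]);
translate([220, 0, 0]) cube([220, 1160, 440]);
translate([440, 0, 0]) cube([220, 1160, 660]);
translate([660, 0, 0]) cube([220, 1160, 880]);
translate([880, 0, 0]) cube([220, 1160, 1100]);


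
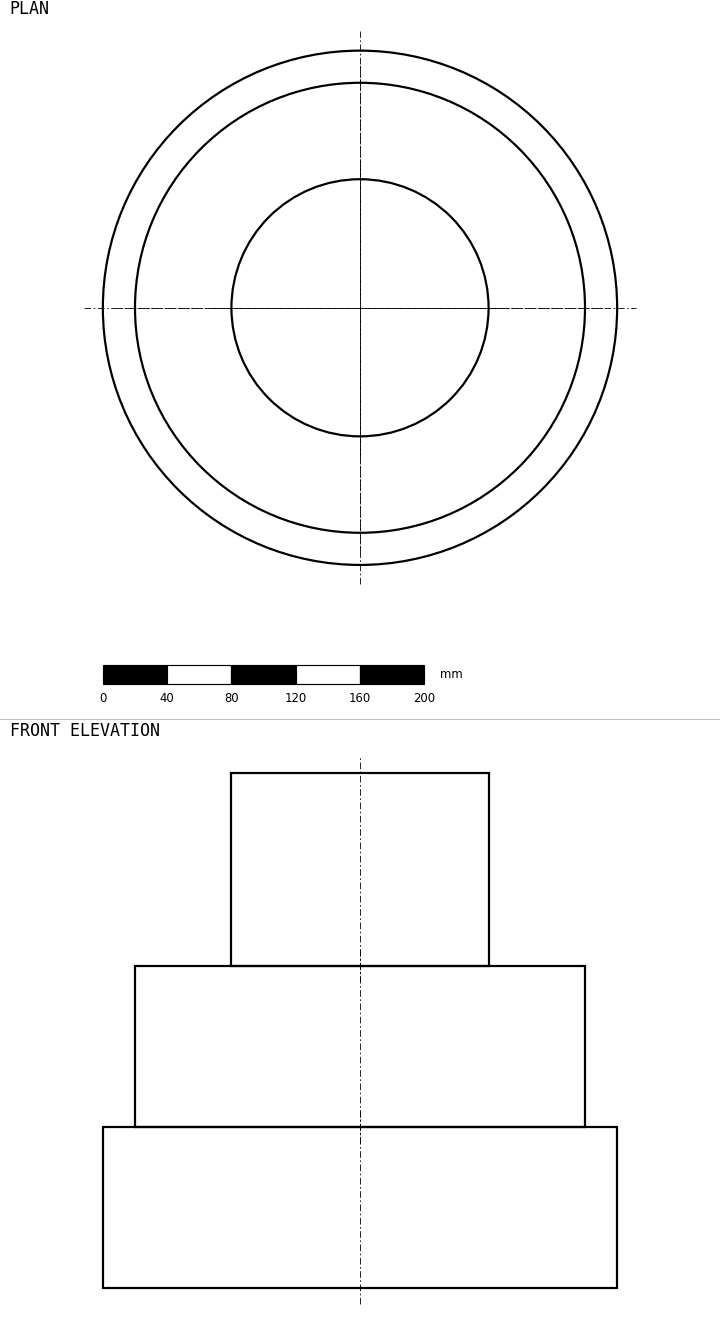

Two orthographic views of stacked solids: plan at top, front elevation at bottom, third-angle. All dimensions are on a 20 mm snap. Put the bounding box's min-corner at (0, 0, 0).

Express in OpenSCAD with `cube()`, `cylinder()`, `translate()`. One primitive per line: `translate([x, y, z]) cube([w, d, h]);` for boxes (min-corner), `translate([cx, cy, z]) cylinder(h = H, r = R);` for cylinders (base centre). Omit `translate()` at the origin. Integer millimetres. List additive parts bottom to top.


translate([160, 160, 0]) cylinder(h = 100, r = 160);
translate([160, 160, 100]) cylinder(h = 100, r = 140);
translate([160, 160, 200]) cylinder(h = 120, r = 80);


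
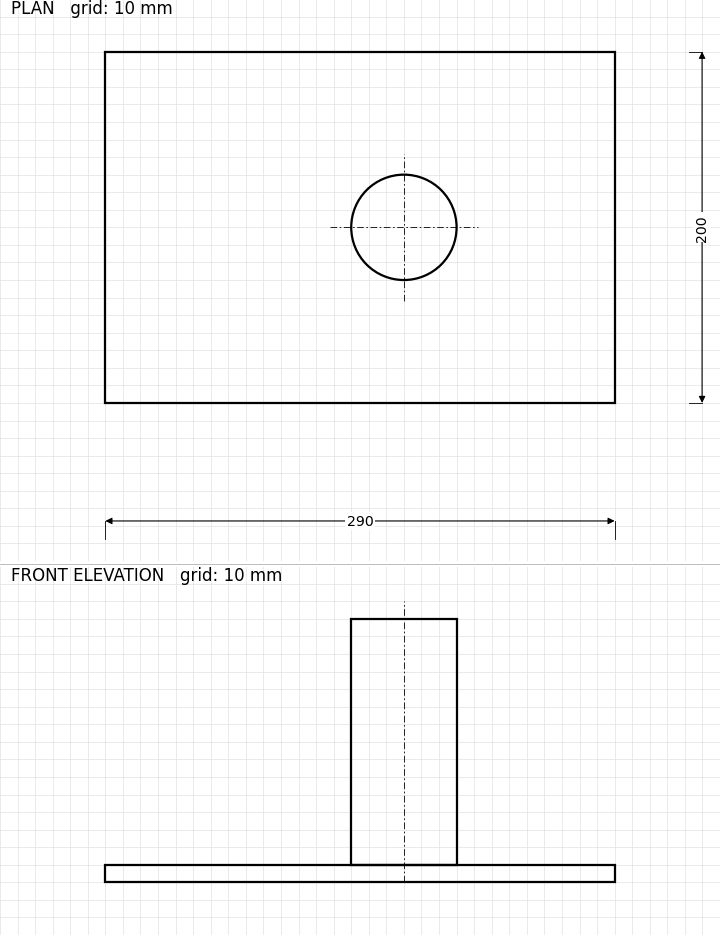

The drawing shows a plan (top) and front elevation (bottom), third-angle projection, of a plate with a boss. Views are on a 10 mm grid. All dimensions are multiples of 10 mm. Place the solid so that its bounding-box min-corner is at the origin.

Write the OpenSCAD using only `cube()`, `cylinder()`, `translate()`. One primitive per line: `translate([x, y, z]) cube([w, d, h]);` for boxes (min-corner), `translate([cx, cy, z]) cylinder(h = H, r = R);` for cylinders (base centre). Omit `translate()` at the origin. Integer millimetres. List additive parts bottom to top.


cube([290, 200, 10]);
translate([170, 100, 10]) cylinder(h = 140, r = 30);


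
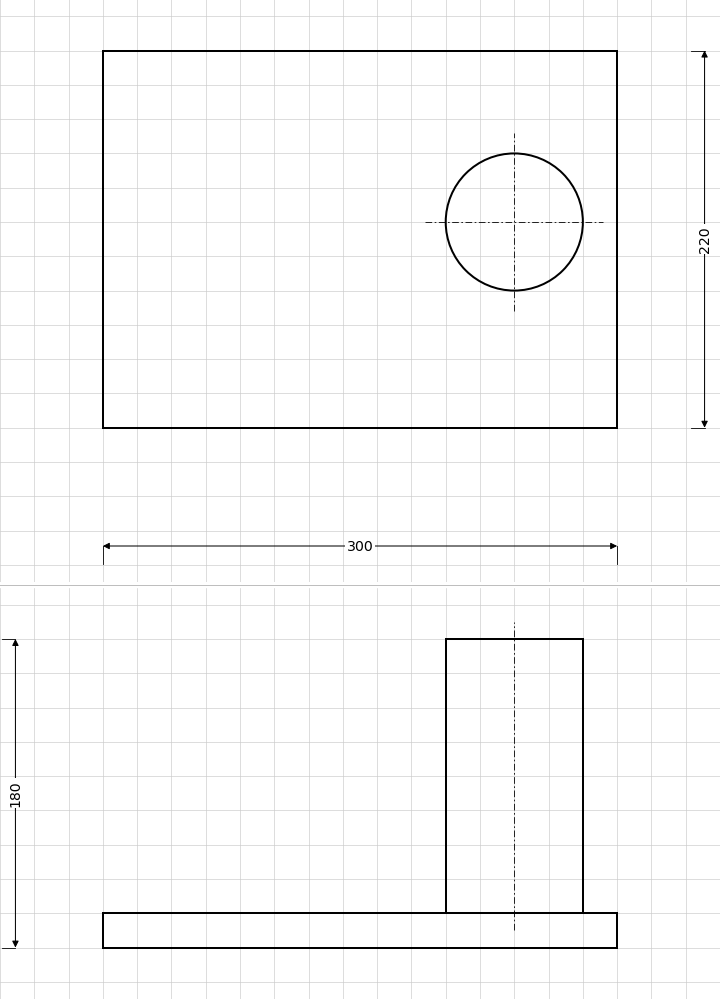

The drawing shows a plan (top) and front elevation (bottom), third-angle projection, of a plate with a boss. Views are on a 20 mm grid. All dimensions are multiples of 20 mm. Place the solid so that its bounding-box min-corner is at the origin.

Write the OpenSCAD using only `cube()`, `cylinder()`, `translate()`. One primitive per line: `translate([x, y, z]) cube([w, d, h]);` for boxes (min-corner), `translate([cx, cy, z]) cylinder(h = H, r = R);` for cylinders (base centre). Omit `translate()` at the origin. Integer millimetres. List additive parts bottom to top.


cube([300, 220, 20]);
translate([240, 120, 20]) cylinder(h = 160, r = 40);
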